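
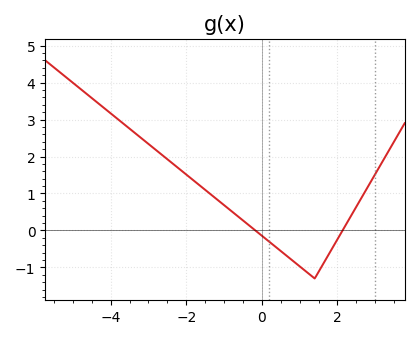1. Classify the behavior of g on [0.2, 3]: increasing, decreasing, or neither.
neither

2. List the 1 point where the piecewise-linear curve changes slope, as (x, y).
(1.4, -1.3)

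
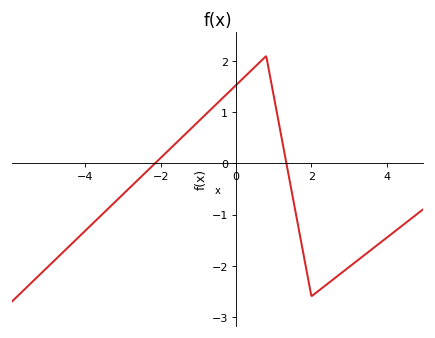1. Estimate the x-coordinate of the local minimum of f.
2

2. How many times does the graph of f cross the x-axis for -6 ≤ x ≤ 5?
2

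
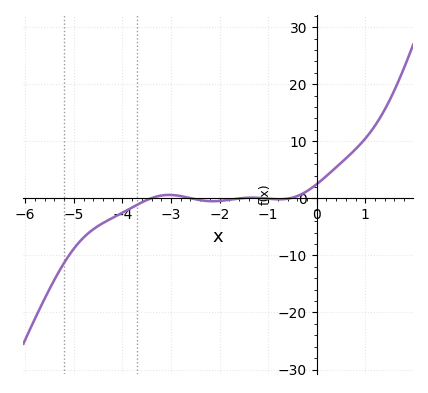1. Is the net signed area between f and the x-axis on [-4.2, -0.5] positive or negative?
negative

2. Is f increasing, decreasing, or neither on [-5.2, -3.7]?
increasing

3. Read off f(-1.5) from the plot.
0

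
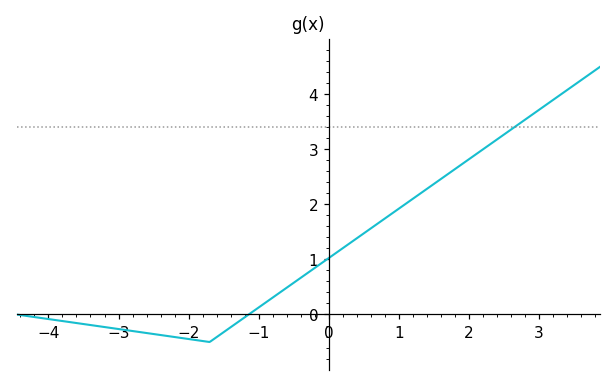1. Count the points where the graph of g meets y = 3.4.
1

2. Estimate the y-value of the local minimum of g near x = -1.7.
-0.5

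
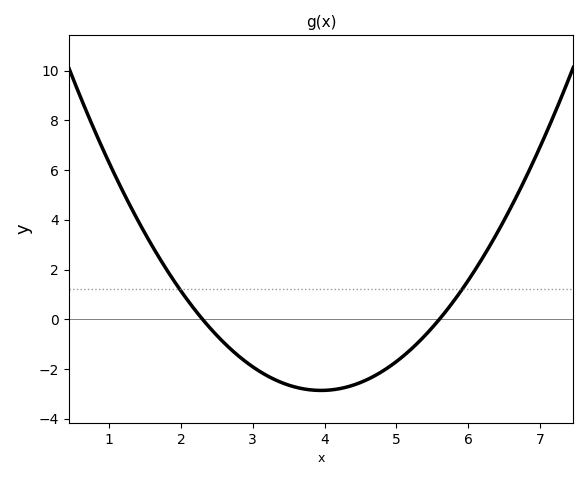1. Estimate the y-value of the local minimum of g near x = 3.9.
-2.8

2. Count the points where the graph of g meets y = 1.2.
2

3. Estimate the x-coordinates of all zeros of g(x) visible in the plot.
2.3, 5.6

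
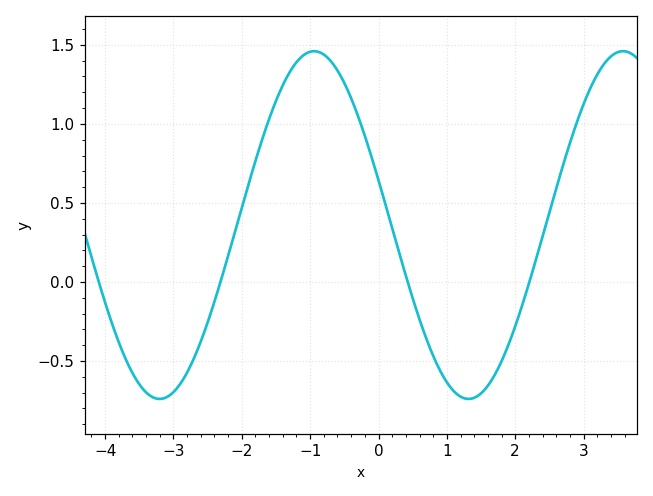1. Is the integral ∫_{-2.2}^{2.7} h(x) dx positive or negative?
positive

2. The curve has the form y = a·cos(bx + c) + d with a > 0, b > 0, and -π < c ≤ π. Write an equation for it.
y = 1.1cos(1.39x + 1.31) + 0.36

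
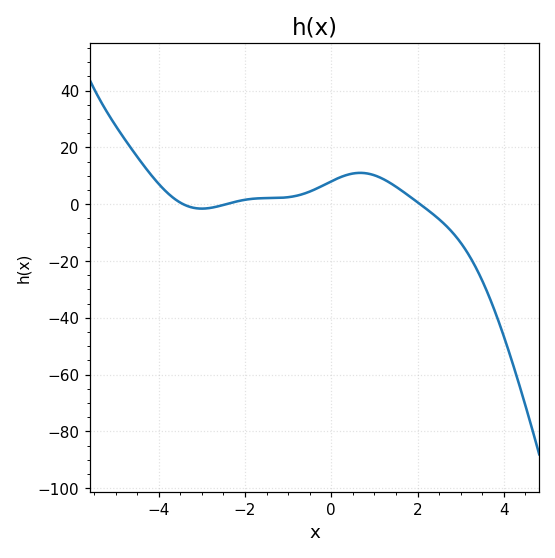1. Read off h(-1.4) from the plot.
2.14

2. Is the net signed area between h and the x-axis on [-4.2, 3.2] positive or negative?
positive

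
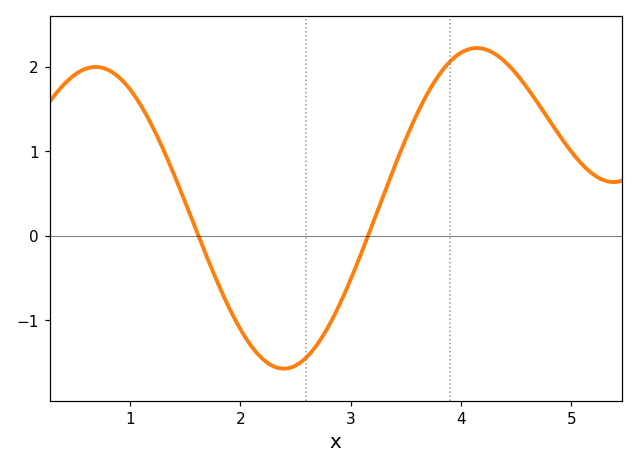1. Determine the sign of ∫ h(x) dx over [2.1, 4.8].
positive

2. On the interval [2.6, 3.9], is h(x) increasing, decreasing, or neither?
increasing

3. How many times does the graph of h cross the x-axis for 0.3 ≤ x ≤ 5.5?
2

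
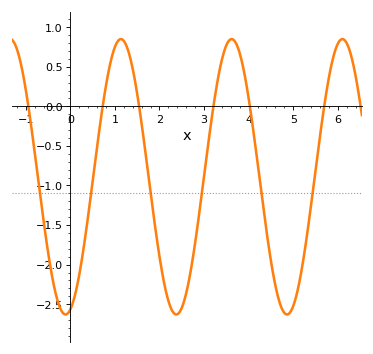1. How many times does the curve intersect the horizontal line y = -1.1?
6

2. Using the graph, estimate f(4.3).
-1.15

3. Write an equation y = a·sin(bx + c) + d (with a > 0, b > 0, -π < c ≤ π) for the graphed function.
y = 1.74sin(2.5x - 1.3) - 0.89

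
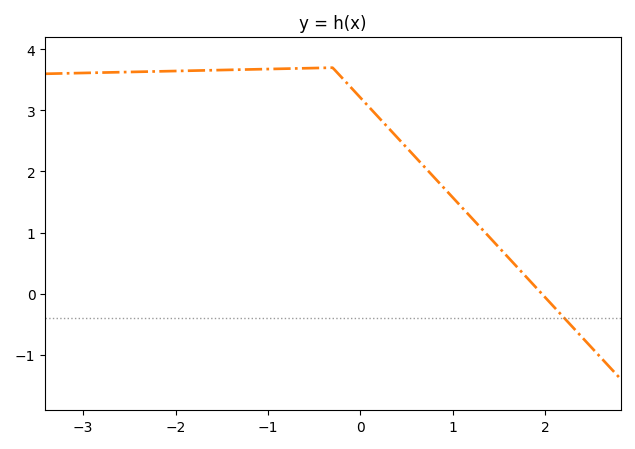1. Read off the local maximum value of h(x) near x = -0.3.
3.7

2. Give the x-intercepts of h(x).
1.96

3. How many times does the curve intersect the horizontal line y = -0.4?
1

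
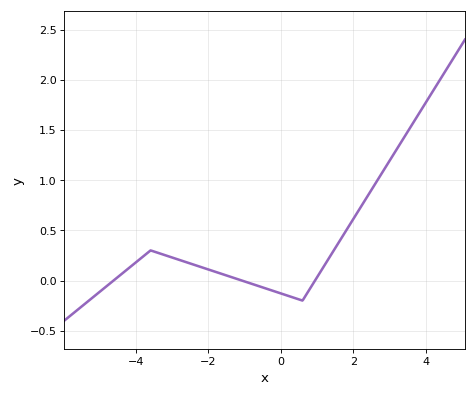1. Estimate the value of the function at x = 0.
-0.129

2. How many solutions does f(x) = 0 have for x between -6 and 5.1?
3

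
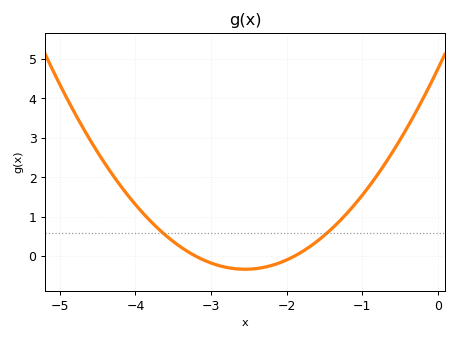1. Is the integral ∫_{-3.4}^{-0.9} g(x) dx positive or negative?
positive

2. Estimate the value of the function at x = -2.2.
-0.234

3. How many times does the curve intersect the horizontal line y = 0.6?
2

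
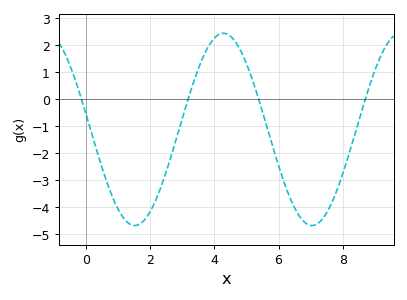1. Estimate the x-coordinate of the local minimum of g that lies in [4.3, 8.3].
7.04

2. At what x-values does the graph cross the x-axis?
-0.131, 3.19, 5.38, 8.7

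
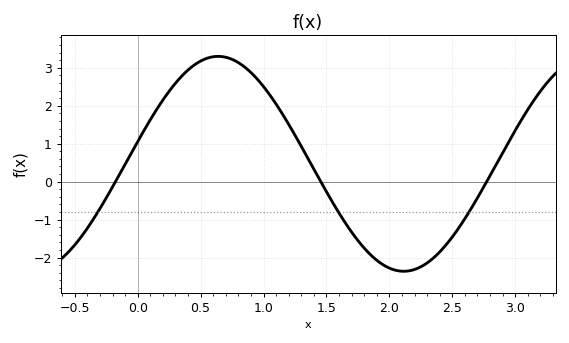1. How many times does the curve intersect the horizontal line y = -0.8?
3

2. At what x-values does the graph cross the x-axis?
-0.177, 1.46, 2.77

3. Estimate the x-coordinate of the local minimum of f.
2.11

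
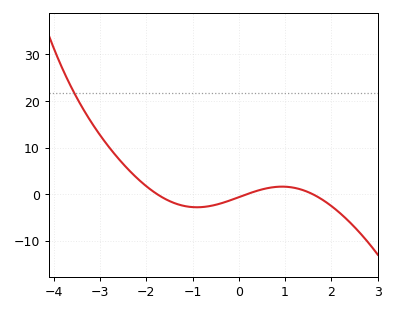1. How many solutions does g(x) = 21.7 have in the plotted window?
1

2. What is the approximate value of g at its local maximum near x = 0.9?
2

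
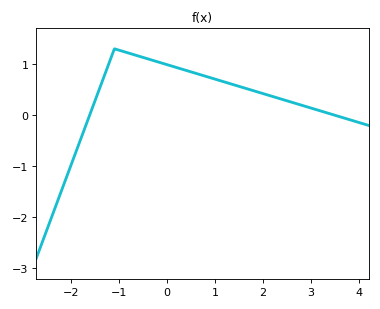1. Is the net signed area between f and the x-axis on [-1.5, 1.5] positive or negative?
positive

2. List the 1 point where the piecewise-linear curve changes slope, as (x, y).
(-1.1, 1.3)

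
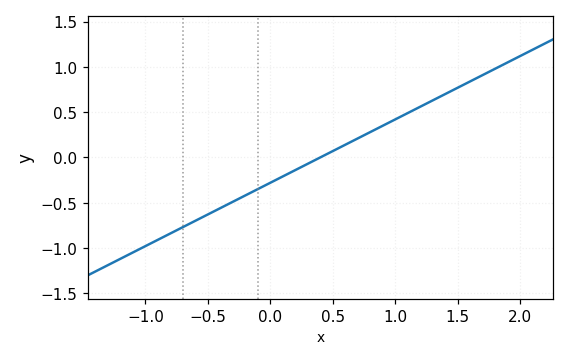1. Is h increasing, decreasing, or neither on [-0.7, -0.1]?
increasing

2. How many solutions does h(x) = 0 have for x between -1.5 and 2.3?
1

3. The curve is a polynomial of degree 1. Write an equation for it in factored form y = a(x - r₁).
y = 0.7(x - 0.4)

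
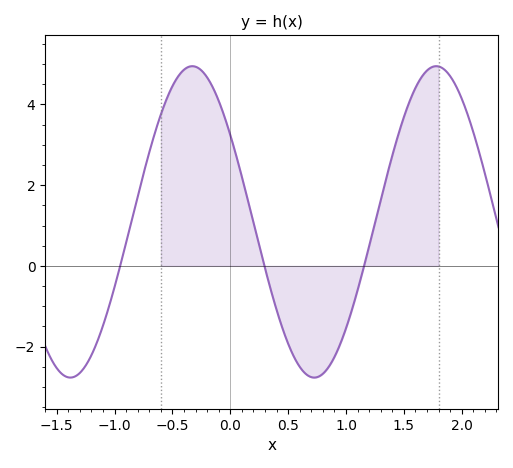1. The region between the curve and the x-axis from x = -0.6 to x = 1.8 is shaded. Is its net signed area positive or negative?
positive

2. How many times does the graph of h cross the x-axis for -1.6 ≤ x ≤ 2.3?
3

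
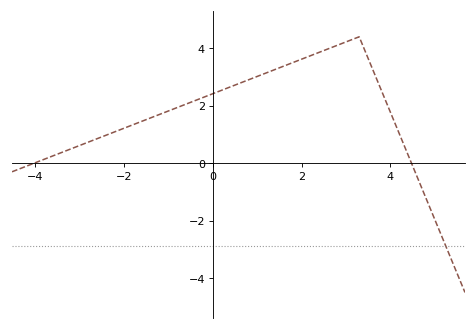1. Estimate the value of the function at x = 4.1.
1.4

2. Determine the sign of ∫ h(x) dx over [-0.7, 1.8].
positive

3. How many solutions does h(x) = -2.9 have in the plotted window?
1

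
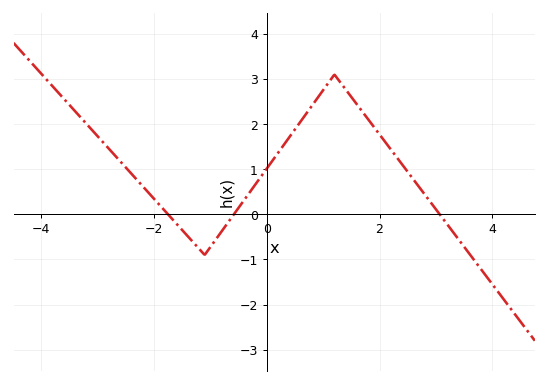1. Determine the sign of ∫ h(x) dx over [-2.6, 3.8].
positive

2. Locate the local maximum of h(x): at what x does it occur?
1.2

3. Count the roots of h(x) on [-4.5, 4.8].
3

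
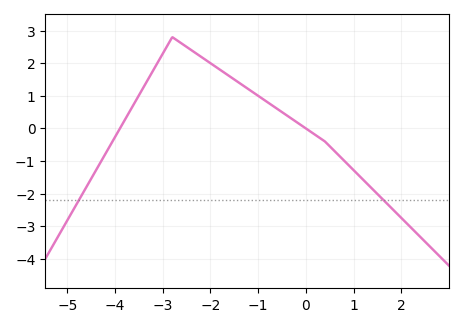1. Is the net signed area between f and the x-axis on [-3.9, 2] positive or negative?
positive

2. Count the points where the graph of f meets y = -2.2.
2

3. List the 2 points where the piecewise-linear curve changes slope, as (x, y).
(-2.8, 2.8); (0.4, -0.4)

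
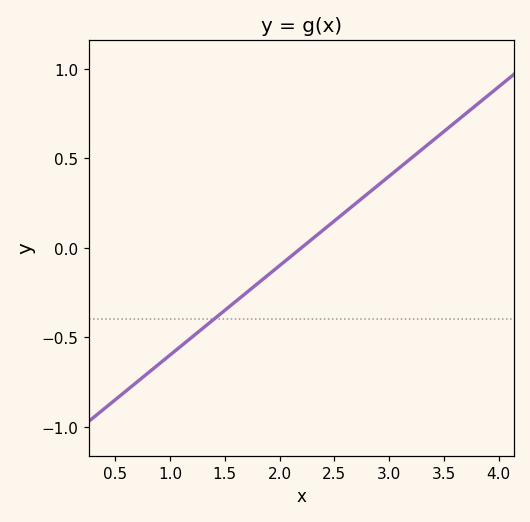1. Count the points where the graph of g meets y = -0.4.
1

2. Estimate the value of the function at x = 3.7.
0.75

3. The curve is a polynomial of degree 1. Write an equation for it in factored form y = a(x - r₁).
y = 0.5(x - 2.2)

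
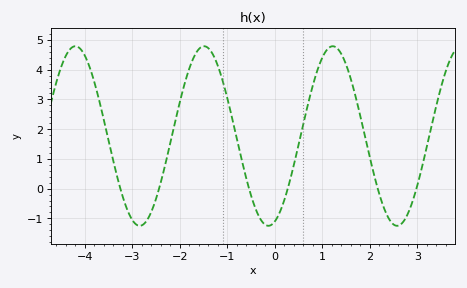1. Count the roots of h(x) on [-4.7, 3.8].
6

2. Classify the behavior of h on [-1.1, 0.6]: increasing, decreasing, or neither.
neither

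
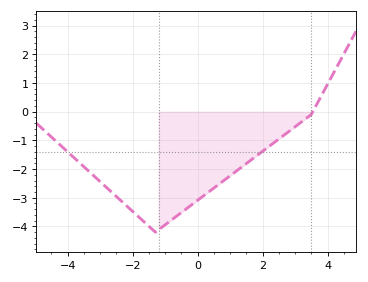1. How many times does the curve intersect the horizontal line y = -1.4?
2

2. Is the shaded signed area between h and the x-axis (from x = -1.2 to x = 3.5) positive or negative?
negative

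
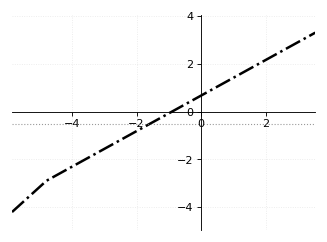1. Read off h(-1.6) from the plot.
-0.518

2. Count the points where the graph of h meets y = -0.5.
1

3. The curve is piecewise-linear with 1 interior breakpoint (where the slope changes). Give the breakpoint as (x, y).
(-4.8, -2.9)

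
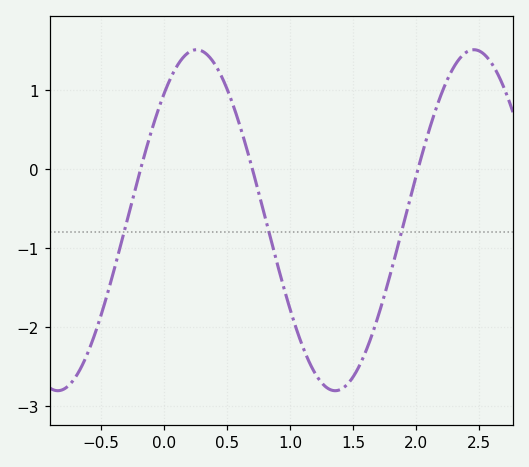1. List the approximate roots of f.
-0.183, 0.702, 2.01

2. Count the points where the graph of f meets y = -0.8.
3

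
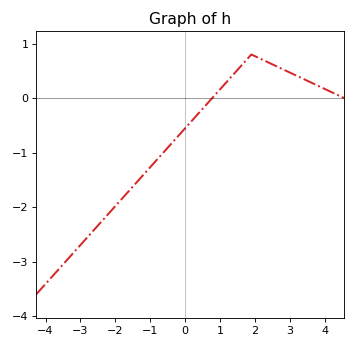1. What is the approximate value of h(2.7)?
0.6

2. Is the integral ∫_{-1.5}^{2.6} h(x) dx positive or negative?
negative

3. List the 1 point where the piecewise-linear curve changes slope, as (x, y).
(1.9, 0.8)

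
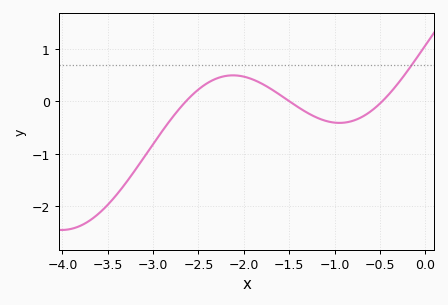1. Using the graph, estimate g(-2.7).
-0.1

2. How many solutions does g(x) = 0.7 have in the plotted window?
1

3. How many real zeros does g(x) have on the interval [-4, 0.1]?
3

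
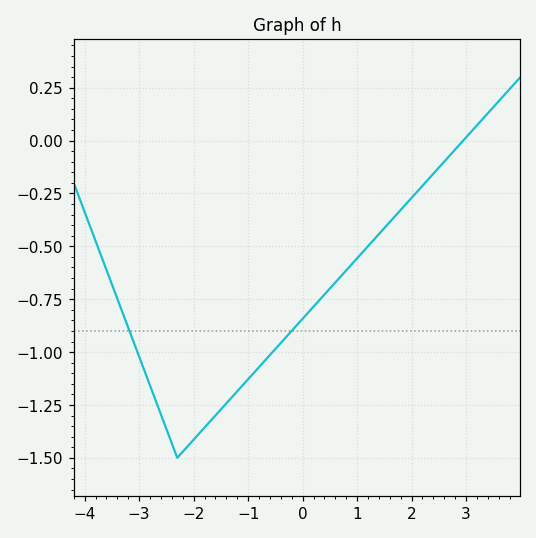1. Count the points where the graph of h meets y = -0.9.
2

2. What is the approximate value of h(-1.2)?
-1.2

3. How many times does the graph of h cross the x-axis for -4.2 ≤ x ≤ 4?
1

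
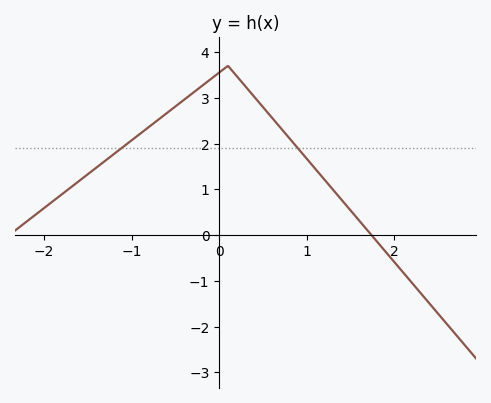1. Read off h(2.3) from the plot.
-1.27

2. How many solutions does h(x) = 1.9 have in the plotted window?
2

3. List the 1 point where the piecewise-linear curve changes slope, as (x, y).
(0.1, 3.7)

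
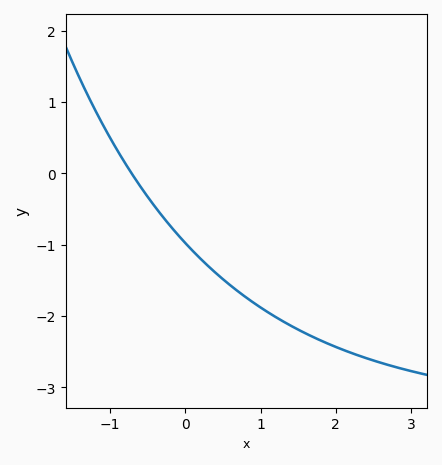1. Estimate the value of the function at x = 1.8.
-2.3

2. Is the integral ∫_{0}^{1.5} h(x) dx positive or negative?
negative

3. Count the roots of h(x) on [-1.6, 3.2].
1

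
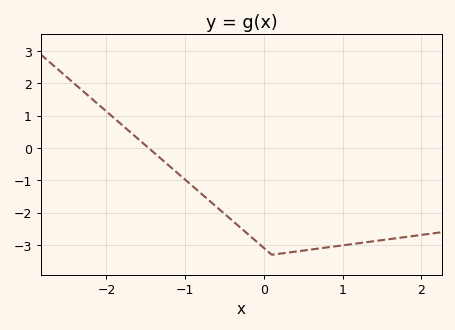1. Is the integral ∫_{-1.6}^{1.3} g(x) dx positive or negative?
negative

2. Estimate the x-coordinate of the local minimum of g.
0.101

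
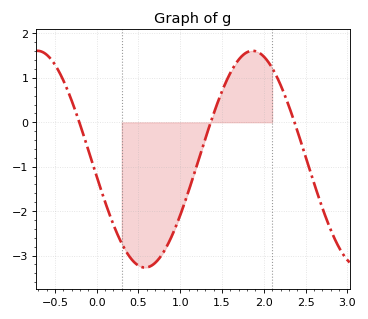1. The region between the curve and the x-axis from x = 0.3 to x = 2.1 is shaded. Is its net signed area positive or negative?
negative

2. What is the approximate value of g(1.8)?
1.6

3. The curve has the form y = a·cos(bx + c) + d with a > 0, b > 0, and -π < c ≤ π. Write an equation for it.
y = 2.44cos(2.4x + 1.7) - 0.83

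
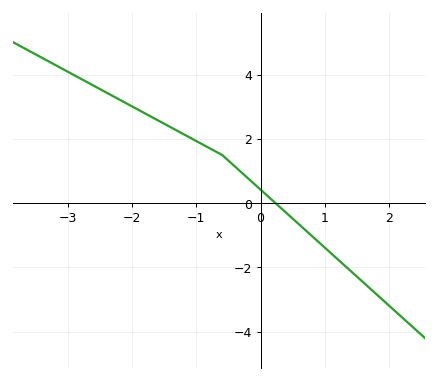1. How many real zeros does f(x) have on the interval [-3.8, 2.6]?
1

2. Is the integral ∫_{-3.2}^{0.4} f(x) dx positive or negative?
positive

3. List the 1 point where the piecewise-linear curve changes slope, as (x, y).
(-0.6, 1.5)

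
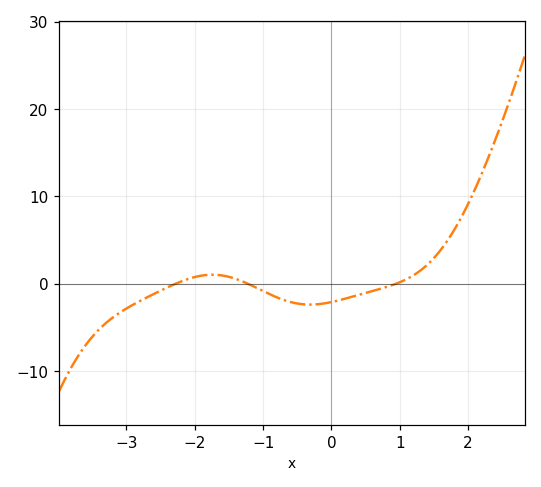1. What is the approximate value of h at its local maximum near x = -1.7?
1.02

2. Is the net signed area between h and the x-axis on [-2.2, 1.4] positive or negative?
negative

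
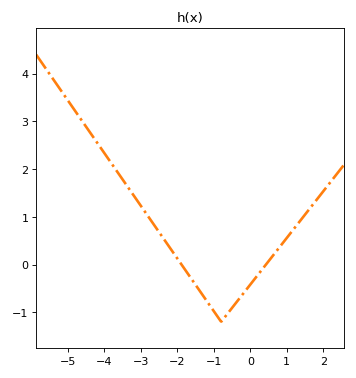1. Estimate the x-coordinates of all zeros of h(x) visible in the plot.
-1.8, 0.4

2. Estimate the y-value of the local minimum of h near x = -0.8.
-1.2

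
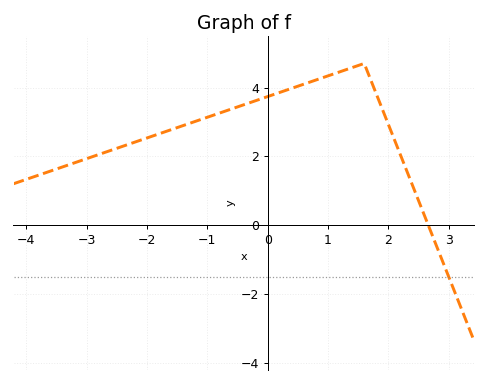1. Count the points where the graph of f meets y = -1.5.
1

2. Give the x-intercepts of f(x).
2.6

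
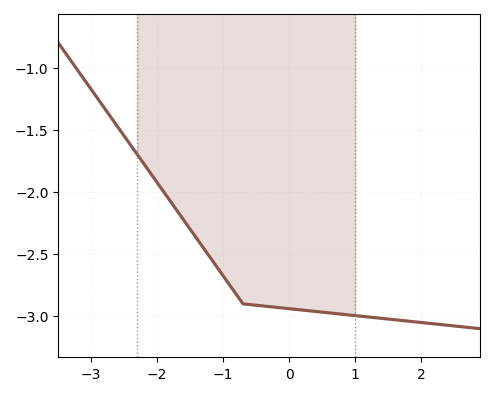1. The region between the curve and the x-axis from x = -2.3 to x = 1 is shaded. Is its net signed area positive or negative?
negative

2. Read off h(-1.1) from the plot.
-2.6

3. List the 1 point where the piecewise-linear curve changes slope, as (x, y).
(-0.7, -2.9)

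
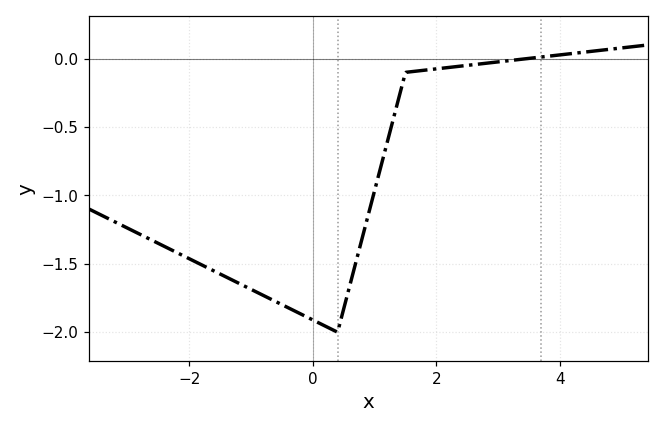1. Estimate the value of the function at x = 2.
-0.05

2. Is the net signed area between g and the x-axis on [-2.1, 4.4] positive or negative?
negative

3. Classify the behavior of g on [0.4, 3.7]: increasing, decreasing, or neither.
increasing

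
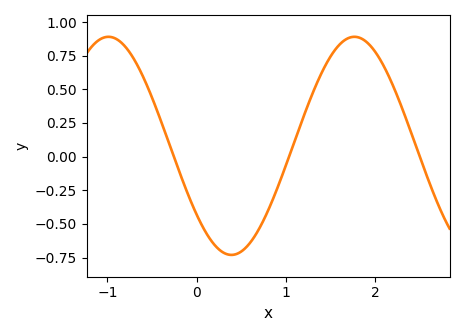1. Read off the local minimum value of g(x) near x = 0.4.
-0.73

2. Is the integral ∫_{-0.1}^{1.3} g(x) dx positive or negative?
negative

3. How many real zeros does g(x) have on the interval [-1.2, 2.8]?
3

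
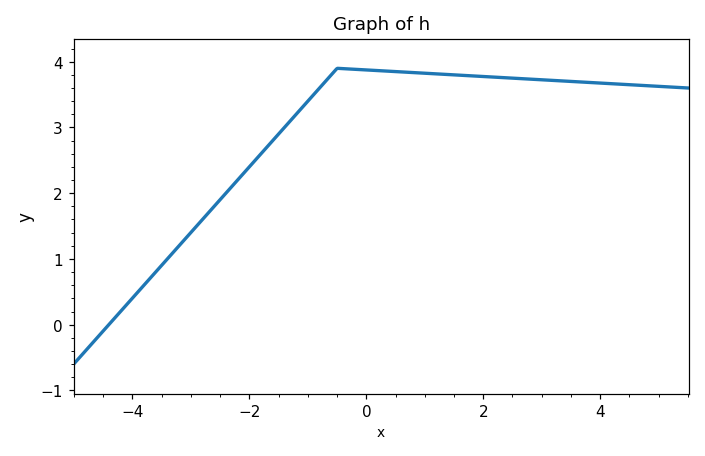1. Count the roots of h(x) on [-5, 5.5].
1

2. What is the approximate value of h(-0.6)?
3.8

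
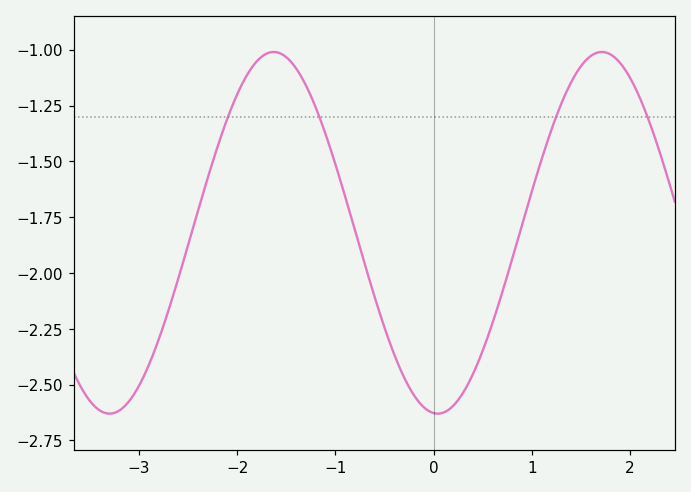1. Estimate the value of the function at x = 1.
-1.64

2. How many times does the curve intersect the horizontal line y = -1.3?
4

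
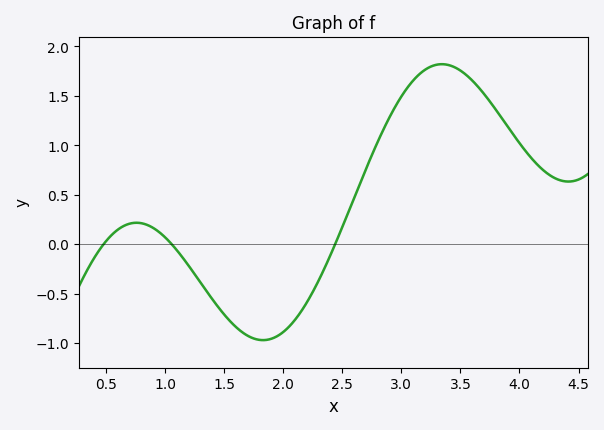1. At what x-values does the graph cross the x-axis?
0.479, 1.06, 2.44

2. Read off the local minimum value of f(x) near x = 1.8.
-0.97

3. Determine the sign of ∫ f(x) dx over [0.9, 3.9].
positive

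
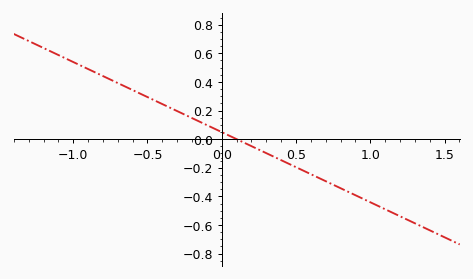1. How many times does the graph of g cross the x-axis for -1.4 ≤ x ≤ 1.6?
1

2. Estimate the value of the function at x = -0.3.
0.2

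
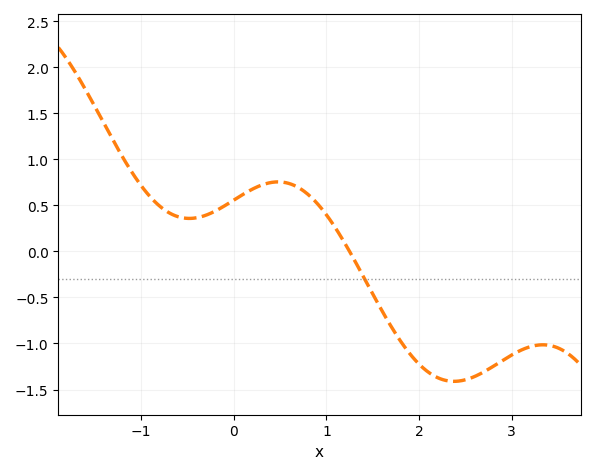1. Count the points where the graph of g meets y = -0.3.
1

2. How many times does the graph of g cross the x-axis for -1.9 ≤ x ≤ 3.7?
1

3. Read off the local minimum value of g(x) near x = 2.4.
-1.41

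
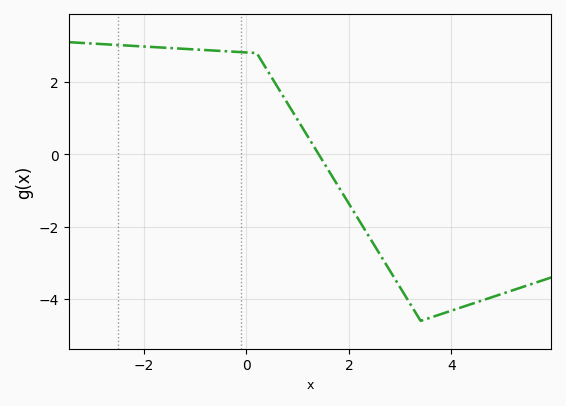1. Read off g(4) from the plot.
-4.4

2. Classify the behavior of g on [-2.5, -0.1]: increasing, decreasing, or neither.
decreasing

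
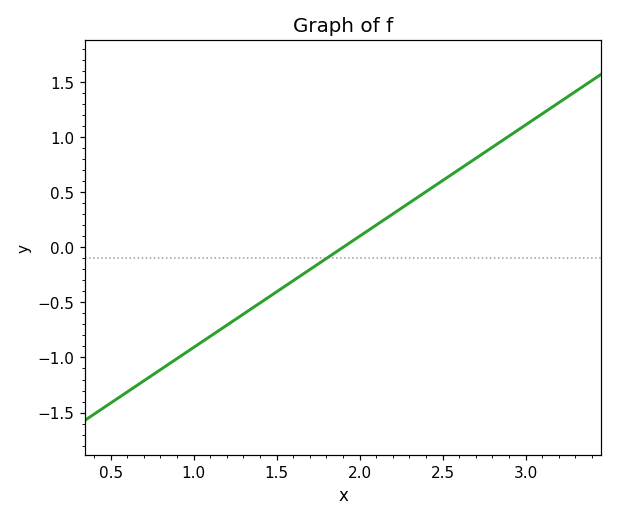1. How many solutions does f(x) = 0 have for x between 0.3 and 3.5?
1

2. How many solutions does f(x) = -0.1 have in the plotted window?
1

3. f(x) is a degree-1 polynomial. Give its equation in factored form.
y = 1.01(x - 1.9)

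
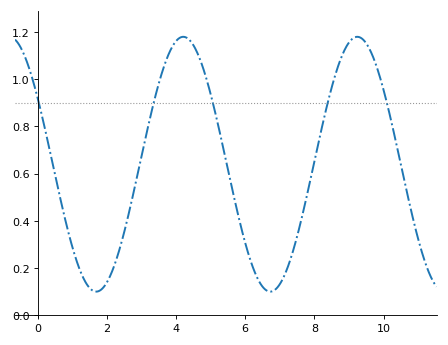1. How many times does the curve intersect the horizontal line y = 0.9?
5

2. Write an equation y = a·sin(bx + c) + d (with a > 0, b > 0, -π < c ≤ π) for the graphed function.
y = 0.54sin(1.25x + 2.59) + 0.64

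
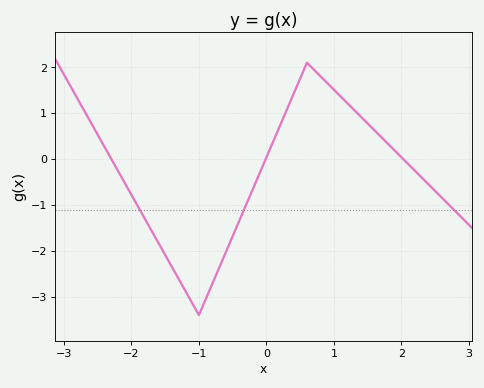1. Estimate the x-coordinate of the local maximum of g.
0.6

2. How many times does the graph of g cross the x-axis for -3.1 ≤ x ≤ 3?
3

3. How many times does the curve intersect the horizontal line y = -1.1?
3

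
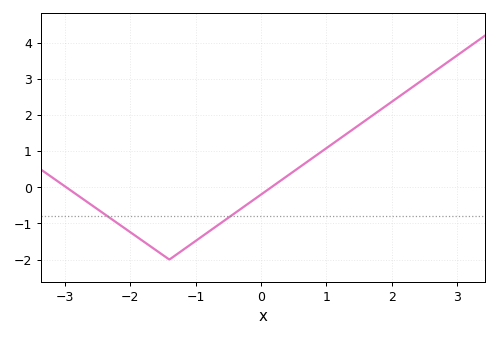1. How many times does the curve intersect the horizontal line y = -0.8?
2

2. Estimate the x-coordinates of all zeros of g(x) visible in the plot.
-3, 0.2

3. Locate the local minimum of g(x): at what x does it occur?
-1.4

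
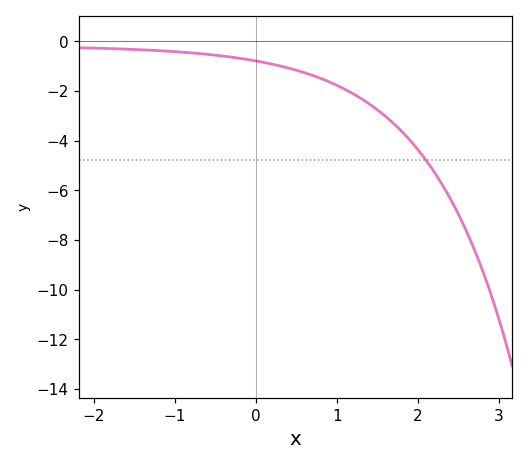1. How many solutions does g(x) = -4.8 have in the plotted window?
1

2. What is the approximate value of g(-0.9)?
-0.441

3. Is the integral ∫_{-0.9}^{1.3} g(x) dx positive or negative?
negative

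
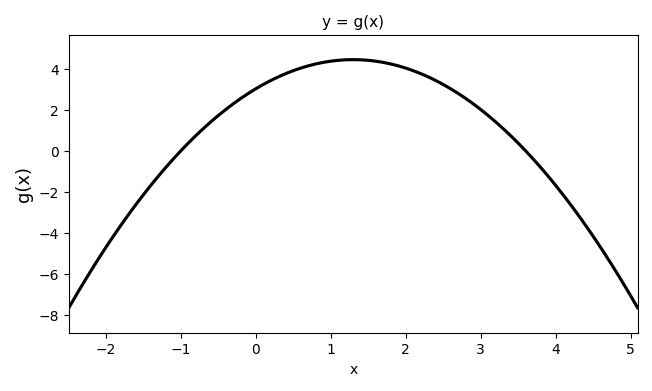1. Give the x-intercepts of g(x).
-1, 3.6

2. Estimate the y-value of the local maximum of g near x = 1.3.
4.44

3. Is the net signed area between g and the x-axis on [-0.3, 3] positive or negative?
positive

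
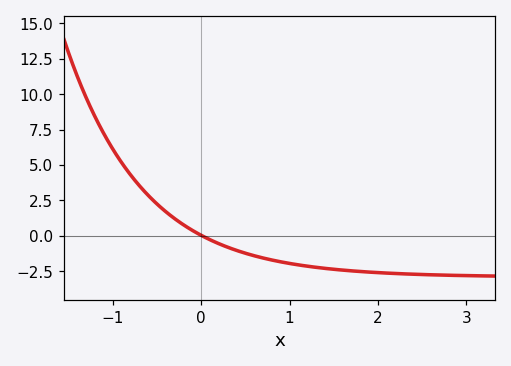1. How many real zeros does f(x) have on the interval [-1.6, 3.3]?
1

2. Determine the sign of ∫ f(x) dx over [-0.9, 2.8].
negative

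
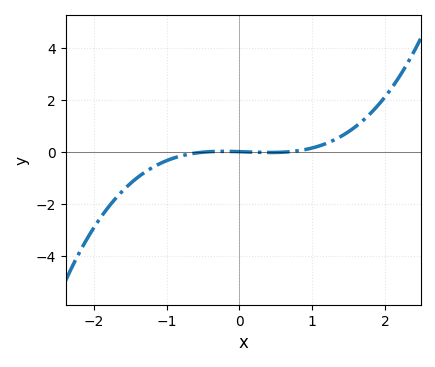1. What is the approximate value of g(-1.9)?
-2.4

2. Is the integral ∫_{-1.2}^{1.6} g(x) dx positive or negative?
positive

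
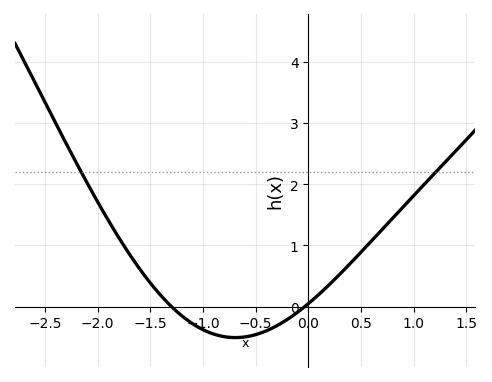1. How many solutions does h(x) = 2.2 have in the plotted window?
2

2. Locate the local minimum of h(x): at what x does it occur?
-0.692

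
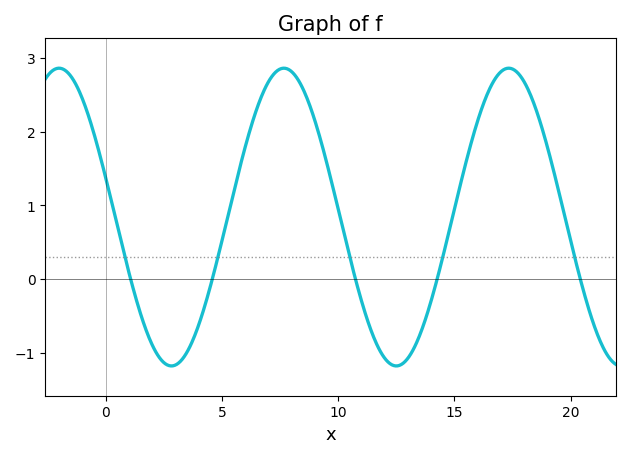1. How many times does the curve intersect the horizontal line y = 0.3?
5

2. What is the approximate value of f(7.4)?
2.8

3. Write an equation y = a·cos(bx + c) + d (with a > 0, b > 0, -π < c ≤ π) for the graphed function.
y = 2.02cos(0.65x + 1.3) + 0.84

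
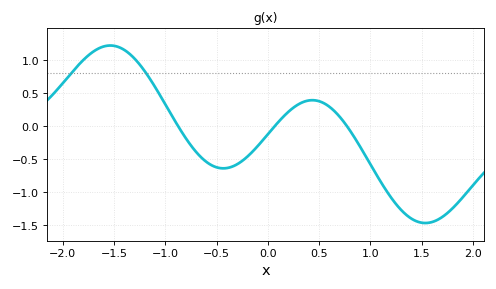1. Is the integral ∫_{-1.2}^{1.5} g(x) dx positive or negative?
negative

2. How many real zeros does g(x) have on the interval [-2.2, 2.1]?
3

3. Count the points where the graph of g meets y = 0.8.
2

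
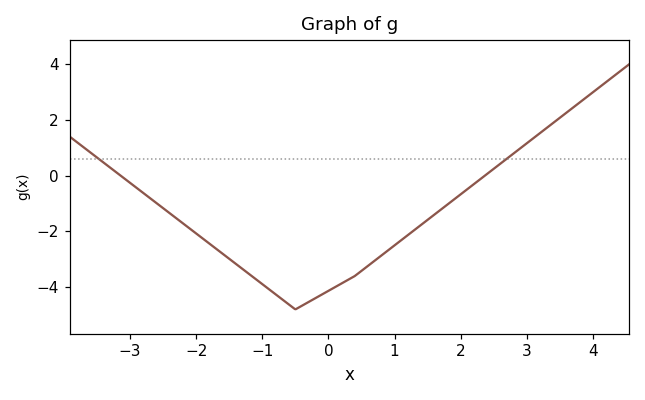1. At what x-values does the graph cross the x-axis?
-3.2, 2.4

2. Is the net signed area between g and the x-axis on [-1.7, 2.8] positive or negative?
negative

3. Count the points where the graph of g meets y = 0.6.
2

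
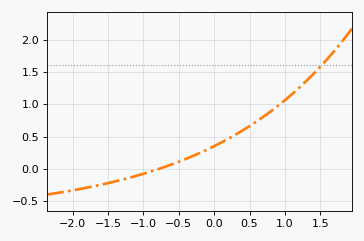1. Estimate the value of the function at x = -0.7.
0.029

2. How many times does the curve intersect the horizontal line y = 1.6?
1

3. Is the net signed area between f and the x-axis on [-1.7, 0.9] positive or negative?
positive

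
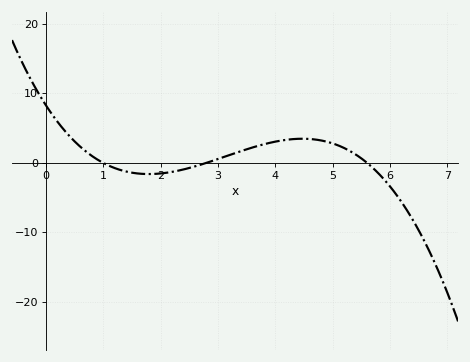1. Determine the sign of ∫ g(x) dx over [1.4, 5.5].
positive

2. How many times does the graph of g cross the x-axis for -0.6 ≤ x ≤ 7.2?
3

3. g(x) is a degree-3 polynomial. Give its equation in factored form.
y = -0.53(x - 1)(x - 2.8)(x - 5.6)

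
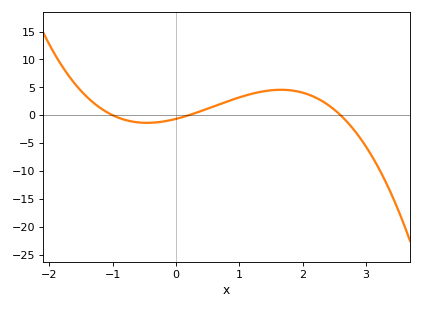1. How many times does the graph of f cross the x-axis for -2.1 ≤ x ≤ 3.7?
3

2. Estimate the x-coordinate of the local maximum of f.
1.66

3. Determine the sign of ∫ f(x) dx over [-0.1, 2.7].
positive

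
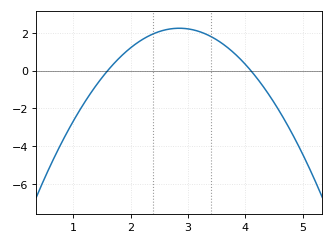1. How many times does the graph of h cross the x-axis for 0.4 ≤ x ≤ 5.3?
2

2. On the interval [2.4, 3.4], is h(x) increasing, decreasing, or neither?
neither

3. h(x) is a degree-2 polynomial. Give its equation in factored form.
y = -1.44(x - 1.6)(x - 4.1)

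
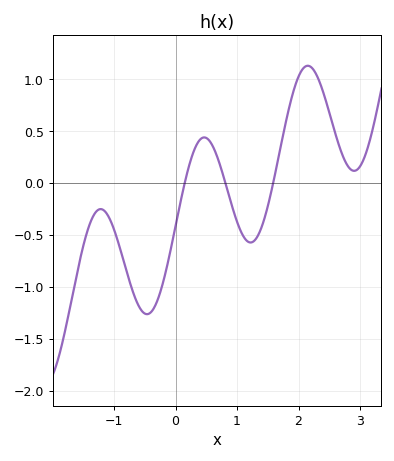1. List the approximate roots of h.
0.1, 0.8, 1.6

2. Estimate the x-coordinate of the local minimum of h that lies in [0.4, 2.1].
1.2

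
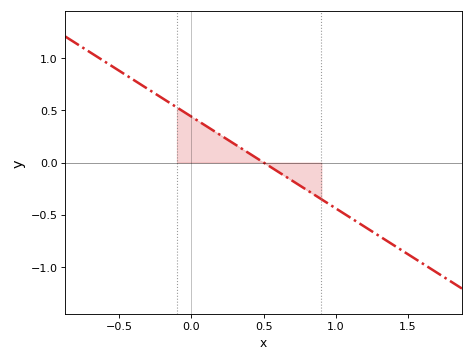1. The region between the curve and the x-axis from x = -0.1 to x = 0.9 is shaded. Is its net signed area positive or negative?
positive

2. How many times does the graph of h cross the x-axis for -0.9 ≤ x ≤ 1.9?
1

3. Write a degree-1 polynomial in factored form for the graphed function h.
y = -0.88(x - 0.5)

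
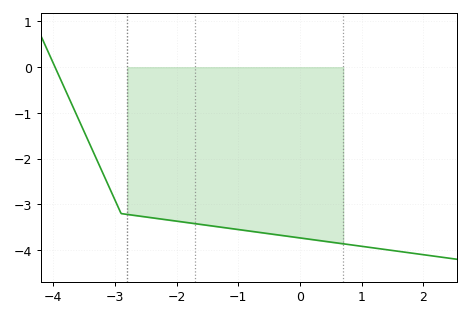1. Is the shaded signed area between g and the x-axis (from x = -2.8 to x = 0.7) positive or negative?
negative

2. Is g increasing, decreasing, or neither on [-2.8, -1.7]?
decreasing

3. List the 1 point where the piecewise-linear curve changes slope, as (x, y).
(-2.9, -3.2)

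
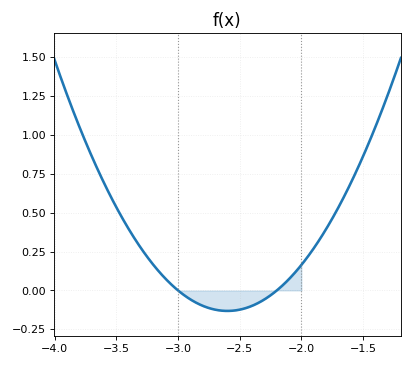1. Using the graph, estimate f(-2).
0.16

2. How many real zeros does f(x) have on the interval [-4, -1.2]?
2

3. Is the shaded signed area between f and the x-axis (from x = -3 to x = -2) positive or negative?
negative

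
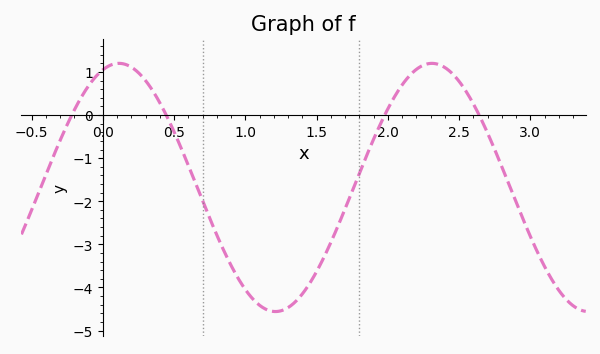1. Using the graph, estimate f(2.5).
0.8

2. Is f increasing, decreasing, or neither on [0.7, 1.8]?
neither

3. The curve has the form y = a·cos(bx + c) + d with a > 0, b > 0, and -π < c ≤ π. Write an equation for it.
y = 2.88cos(2.9x - 0.32) - 1.68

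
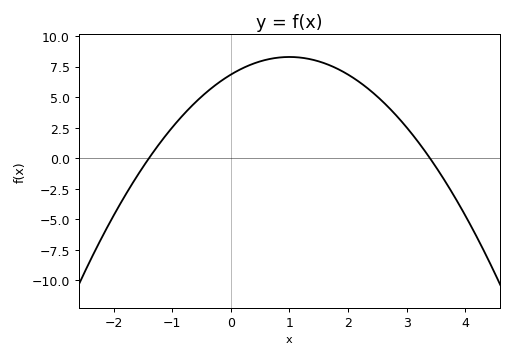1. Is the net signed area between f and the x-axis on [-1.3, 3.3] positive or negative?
positive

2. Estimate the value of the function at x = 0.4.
8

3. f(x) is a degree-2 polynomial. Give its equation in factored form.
y = -1.44(x + 1.4)(x - 3.4)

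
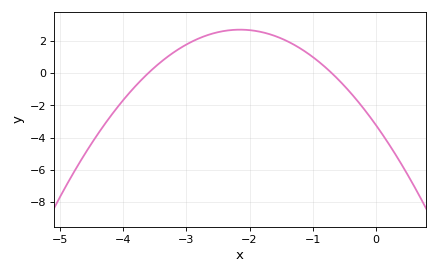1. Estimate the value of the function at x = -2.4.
2.61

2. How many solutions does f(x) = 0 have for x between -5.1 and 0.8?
2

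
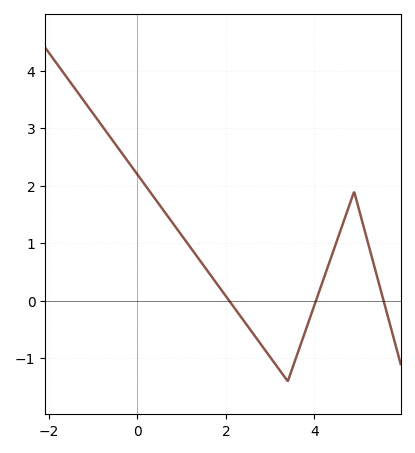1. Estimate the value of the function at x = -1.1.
3.4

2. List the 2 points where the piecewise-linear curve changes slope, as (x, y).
(3.4, -1.4); (4.9, 1.9)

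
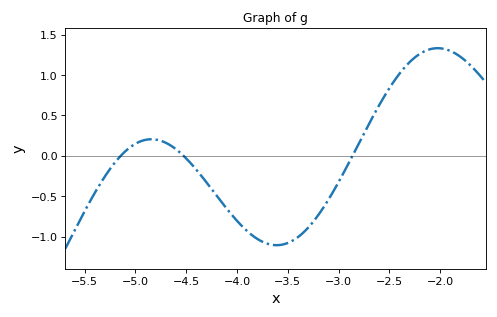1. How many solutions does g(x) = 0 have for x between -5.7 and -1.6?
3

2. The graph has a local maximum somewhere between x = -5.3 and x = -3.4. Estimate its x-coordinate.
-4.8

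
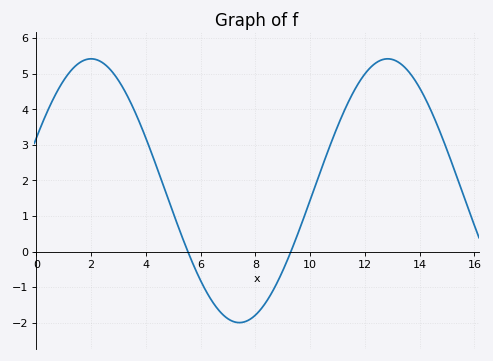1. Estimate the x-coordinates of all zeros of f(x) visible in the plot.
5.6, 9.4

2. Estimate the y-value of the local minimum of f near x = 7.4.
-2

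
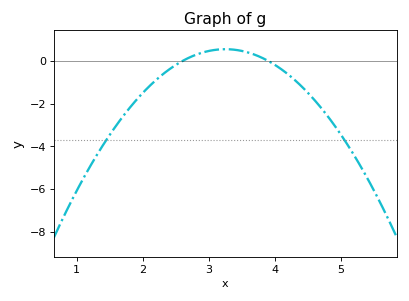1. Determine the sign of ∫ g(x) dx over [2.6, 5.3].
negative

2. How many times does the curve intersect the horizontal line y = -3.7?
2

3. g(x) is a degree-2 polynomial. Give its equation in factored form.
y = -1.31(x - 2.6)(x - 3.9)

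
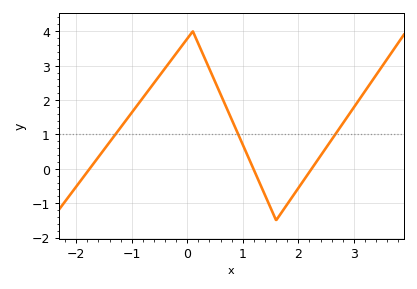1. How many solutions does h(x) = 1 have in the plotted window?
3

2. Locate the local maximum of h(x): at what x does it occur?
0.099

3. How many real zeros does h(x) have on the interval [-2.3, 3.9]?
3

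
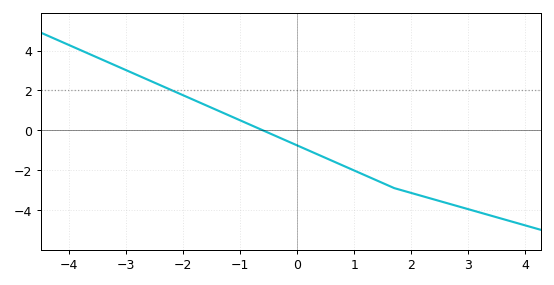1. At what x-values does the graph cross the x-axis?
-0.606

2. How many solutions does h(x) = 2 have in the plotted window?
1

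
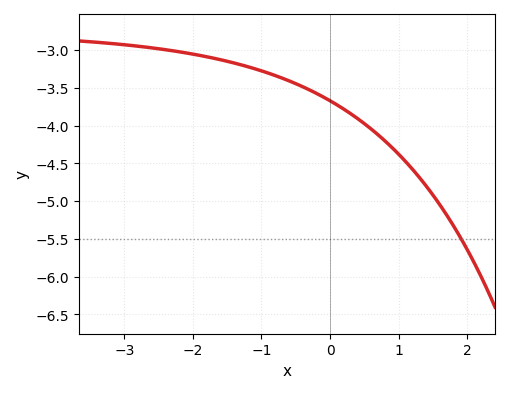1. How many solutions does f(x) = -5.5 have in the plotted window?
1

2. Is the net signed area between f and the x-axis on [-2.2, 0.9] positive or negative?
negative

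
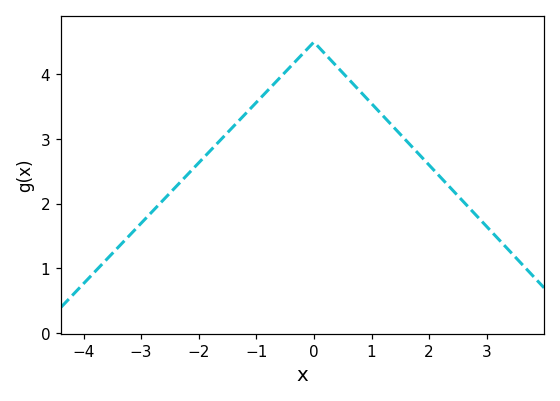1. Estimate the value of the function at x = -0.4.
4.1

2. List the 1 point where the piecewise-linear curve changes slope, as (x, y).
(0, 4.5)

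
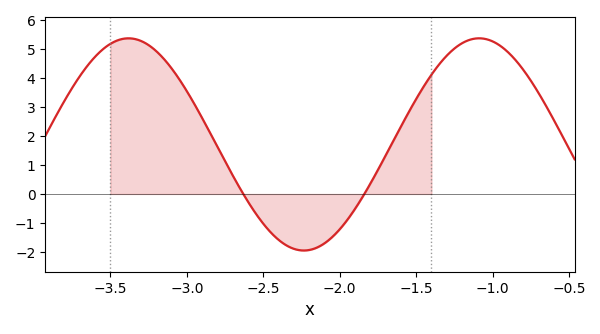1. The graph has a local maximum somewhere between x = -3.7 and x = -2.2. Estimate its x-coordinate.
-3.38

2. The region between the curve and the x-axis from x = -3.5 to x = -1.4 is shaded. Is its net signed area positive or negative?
positive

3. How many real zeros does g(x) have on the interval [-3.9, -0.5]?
2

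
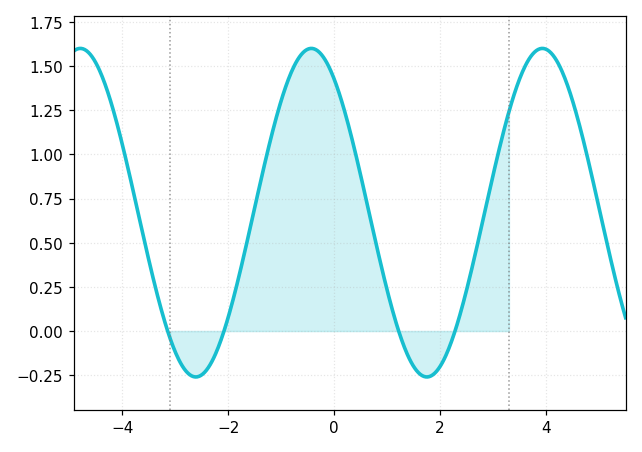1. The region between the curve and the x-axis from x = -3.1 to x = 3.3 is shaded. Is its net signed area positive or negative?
positive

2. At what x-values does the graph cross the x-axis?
-3.15, -2.08, 1.22, 2.28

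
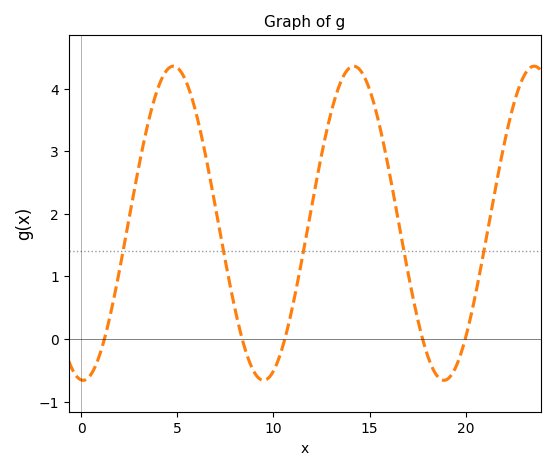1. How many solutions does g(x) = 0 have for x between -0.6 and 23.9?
5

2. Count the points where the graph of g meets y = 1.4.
5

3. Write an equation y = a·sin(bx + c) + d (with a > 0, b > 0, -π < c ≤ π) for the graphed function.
y = 2.51sin(0.67x - 1.6) + 1.85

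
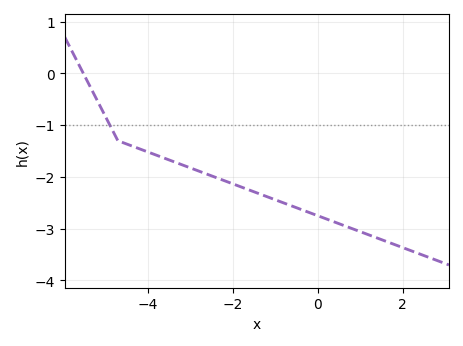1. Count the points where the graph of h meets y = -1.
1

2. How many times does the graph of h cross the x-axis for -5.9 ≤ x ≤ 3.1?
1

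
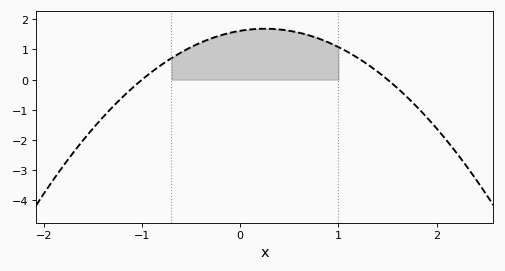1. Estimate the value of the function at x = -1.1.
-0.281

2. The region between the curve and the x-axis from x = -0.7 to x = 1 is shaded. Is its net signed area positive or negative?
positive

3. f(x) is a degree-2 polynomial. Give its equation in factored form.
y = -1.08(x + 1)(x - 1.5)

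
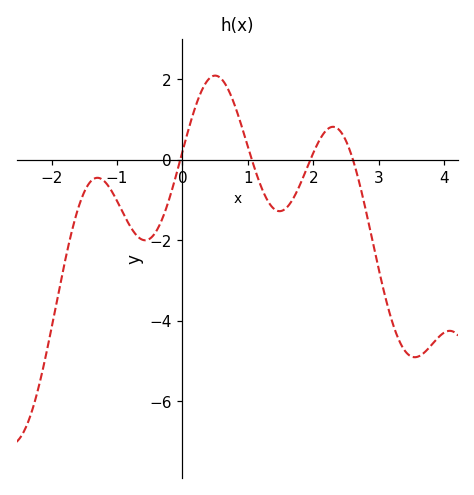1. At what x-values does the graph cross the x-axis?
0, 1.1, 2, 2.6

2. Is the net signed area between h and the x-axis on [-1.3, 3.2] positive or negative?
negative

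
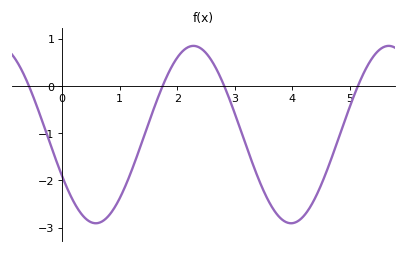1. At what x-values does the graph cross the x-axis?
-0.6, 1.7, 2.8, 5.1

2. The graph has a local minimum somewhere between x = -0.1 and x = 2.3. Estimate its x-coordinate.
0.6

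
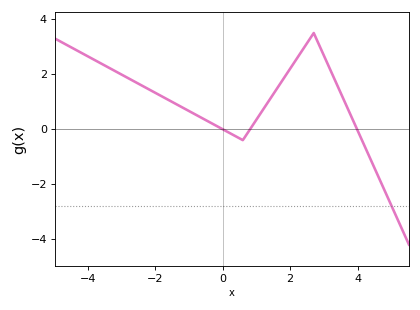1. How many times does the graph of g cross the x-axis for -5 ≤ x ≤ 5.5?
3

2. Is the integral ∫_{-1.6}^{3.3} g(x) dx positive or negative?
positive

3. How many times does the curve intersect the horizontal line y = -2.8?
1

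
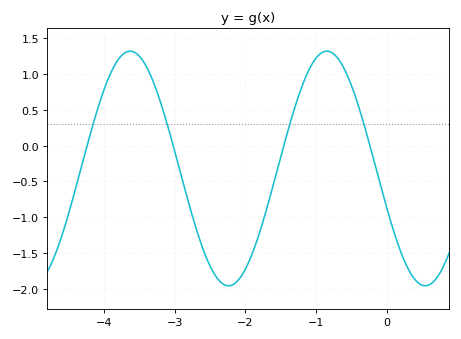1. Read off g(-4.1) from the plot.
0.479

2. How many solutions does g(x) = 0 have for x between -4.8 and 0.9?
4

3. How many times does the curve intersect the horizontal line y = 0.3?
4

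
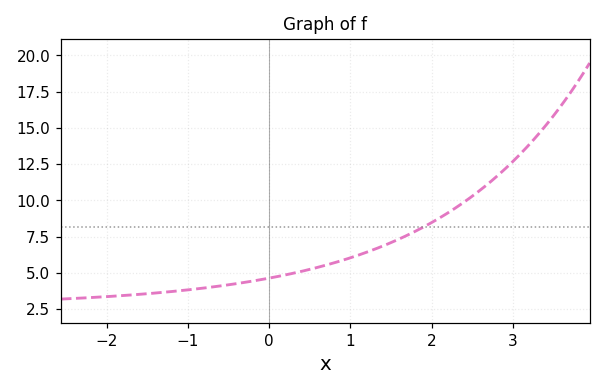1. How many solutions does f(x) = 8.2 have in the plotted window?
1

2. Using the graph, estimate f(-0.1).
4.6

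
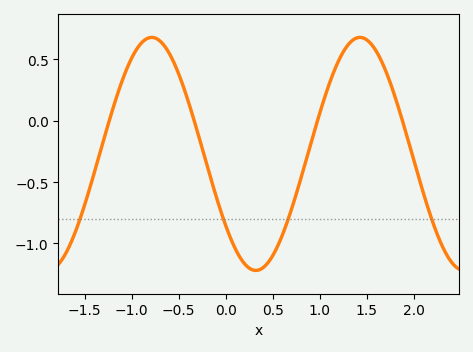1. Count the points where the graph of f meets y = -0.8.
4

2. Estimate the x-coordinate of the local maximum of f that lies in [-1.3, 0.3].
-0.786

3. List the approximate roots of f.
-1.24, -0.334, 0.975, 1.88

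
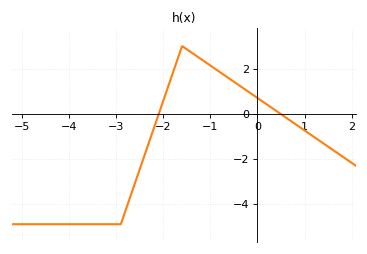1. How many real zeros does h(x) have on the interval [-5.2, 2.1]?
2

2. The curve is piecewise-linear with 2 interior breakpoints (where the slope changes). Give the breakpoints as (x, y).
(-2.9, -4.9); (-1.6, 3)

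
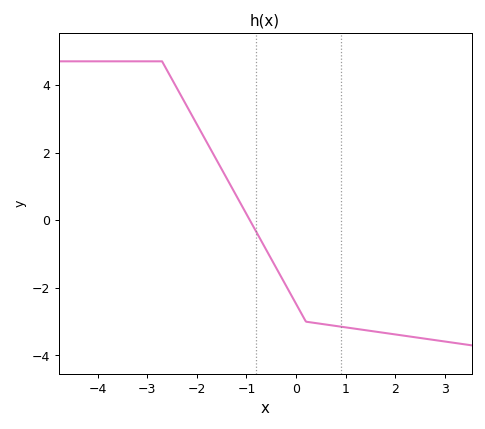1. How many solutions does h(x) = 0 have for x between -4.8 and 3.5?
1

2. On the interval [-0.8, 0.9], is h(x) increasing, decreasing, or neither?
decreasing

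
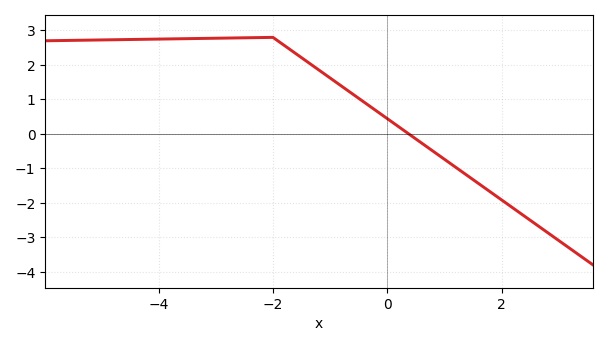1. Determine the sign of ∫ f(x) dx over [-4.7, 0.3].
positive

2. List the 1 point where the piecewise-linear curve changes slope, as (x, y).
(-2, 2.8)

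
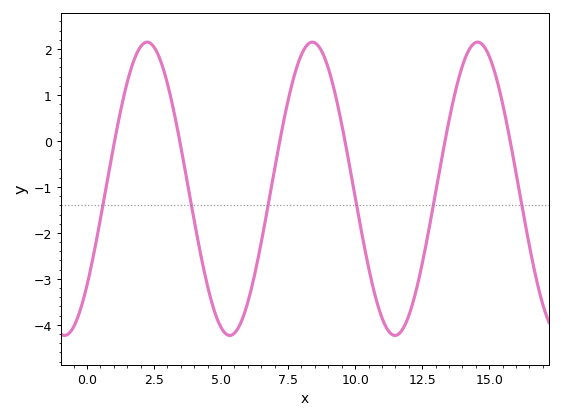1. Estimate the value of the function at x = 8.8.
1.9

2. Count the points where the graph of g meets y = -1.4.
6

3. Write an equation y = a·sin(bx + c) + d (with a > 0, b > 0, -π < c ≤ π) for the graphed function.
y = 3.19sin(1.02x - 0.72) - 1.04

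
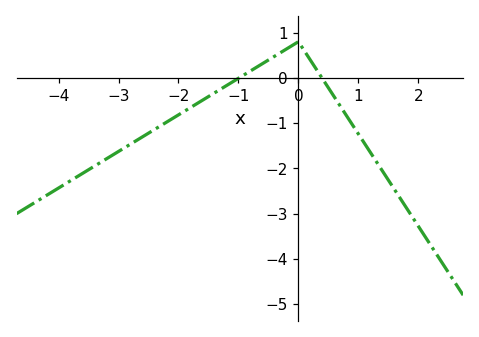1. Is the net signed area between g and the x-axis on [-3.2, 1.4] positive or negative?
negative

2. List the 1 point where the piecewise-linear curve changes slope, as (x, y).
(0, 0.8)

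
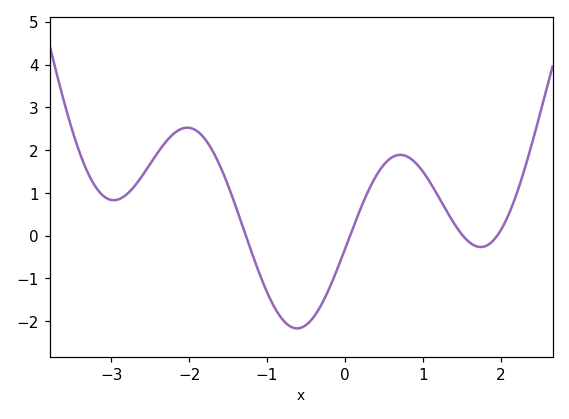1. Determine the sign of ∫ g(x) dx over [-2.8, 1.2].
positive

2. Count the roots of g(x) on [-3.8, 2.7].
4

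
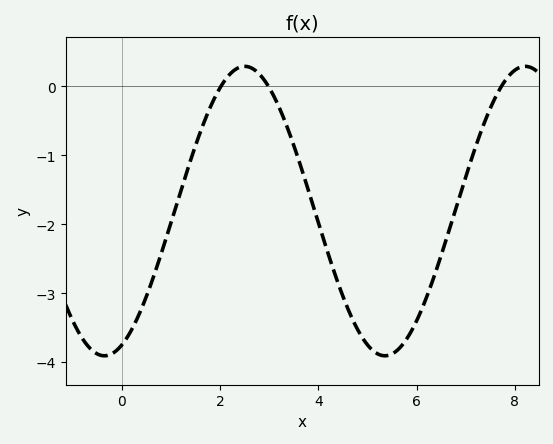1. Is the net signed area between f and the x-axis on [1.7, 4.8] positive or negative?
negative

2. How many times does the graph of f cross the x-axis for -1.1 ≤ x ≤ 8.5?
3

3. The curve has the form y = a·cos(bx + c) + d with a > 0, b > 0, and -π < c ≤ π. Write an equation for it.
y = 2.1cos(1.1x - 2.8) - 1.81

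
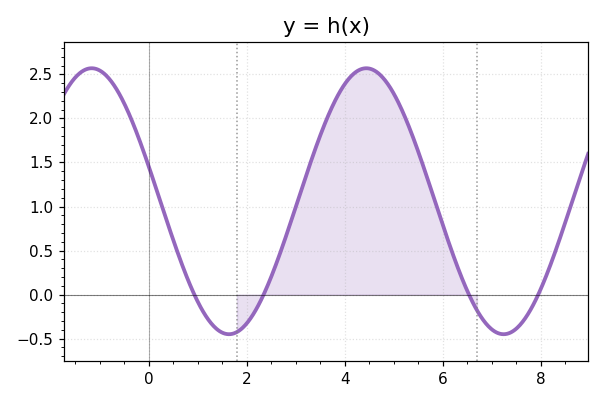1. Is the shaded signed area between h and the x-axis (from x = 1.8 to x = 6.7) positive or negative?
positive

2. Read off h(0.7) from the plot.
0.3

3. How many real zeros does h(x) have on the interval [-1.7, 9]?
4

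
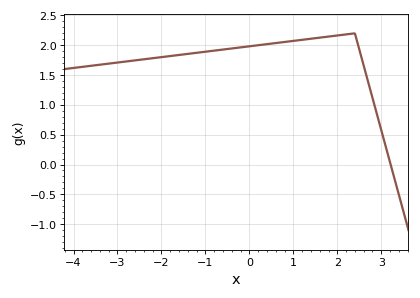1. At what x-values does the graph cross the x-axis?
3.2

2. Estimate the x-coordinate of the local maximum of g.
2.4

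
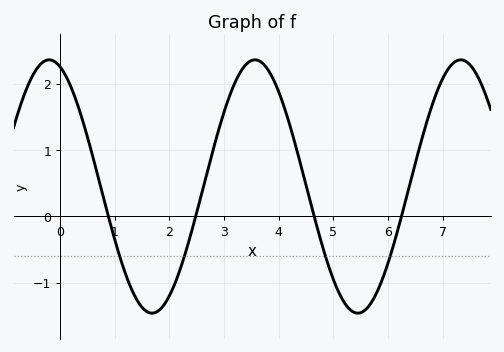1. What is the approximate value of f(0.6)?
0.902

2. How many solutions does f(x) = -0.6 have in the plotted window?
4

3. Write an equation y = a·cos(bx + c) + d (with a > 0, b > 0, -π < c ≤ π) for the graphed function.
y = 1.91cos(1.67x + 0.33) + 0.45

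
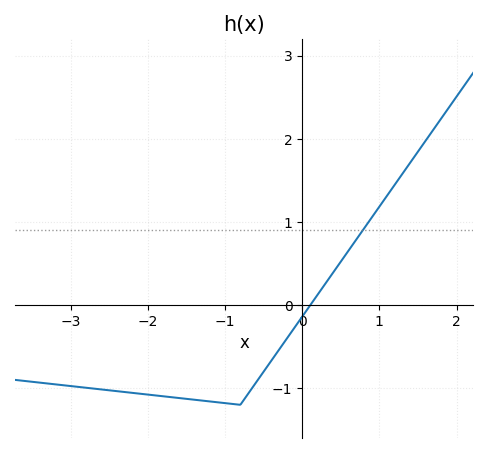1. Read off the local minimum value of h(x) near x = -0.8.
-1.2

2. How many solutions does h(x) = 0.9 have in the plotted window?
1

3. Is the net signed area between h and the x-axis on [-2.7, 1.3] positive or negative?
negative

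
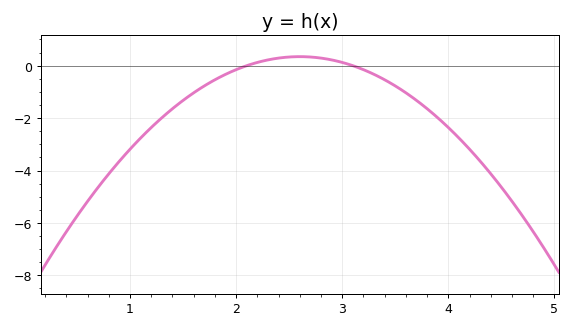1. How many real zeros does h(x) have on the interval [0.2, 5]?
2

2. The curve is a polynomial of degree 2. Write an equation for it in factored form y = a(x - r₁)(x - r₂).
y = -1.38(x - 2.1)(x - 3.1)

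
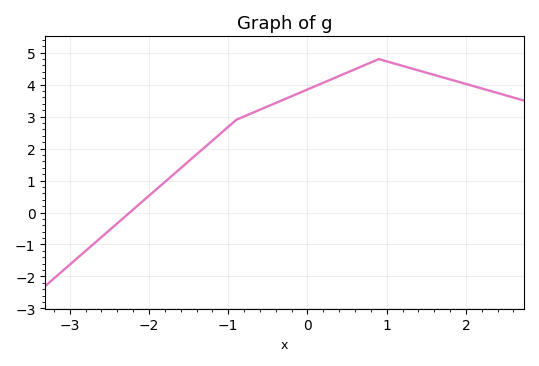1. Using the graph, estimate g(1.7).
4.2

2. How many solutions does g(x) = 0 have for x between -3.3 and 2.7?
1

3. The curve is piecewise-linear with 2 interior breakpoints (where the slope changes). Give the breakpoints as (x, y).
(-0.9, 2.9); (0.9, 4.8)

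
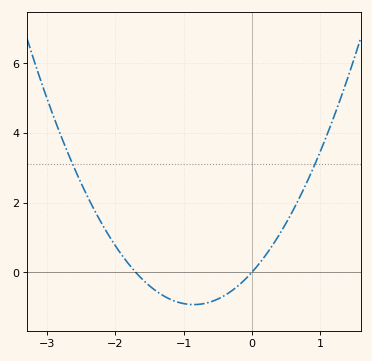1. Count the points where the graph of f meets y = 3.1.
2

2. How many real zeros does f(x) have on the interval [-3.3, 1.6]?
2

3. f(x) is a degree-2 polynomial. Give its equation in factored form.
y = 1.28(x + 1.7)(x - 0)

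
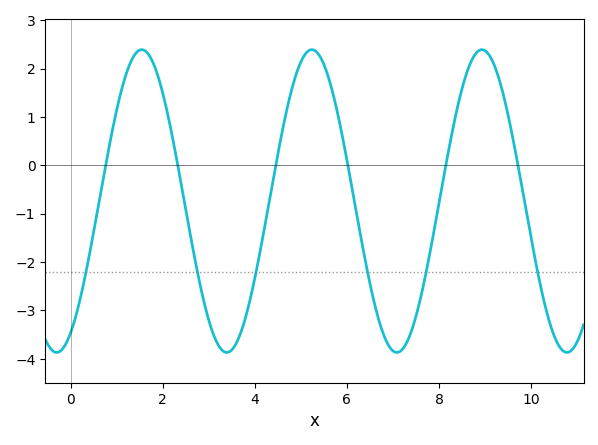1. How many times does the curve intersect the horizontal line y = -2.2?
6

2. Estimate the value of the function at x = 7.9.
-1.32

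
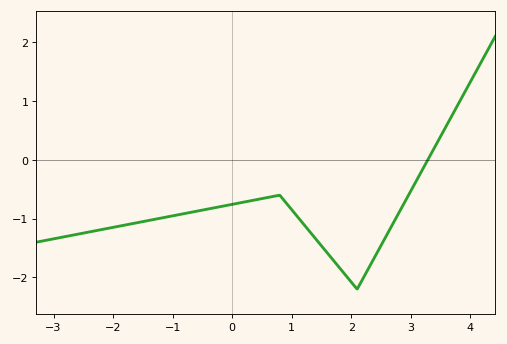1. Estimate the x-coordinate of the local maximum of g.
0.8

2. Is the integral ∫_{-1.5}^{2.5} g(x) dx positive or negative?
negative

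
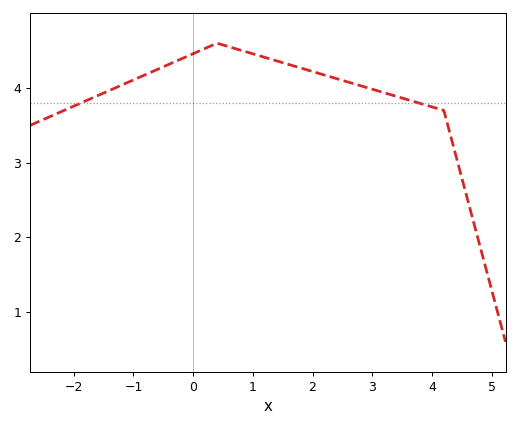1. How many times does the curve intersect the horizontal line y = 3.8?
2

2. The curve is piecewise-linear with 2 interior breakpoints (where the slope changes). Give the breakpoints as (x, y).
(0.4, 4.6); (4.2, 3.7)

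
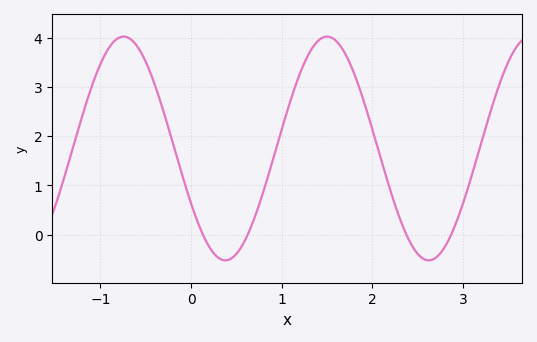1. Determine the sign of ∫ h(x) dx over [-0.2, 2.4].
positive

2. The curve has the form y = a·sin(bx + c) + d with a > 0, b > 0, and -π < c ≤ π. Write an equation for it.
y = 2.27sin(2.8x - 2.63) + 1.75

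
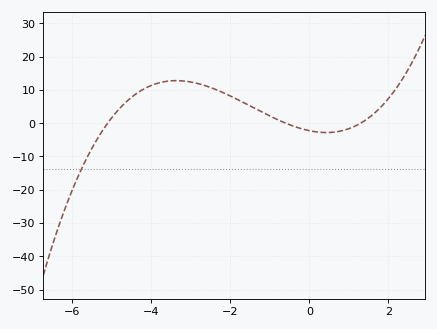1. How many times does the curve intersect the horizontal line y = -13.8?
1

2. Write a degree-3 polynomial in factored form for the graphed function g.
y = 0.57(x + 5.1)(x + 0.6)(x - 1.3)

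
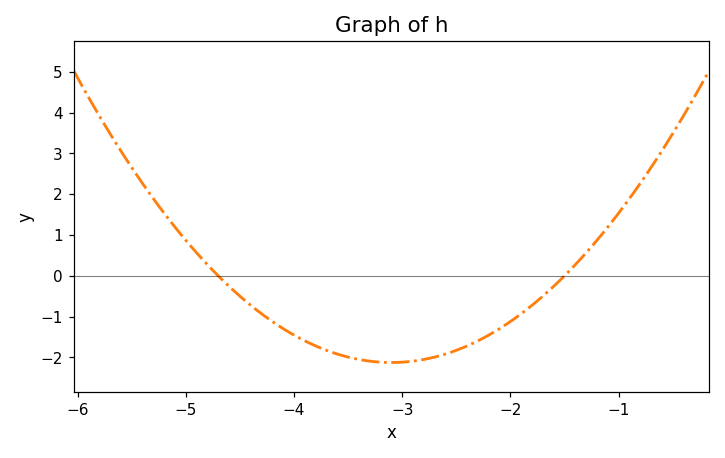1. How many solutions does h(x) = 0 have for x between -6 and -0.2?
2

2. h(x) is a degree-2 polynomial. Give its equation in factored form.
y = 0.83(x + 4.7)(x + 1.5)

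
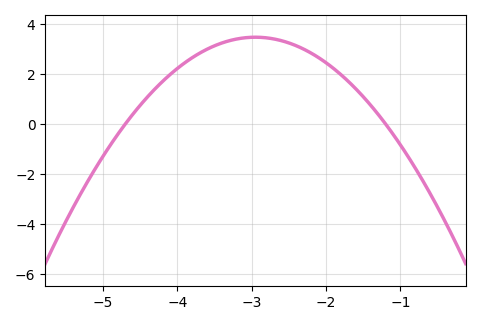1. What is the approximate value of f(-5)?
-1.2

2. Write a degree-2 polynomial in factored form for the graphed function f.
y = -1.13(x + 4.7)(x + 1.2)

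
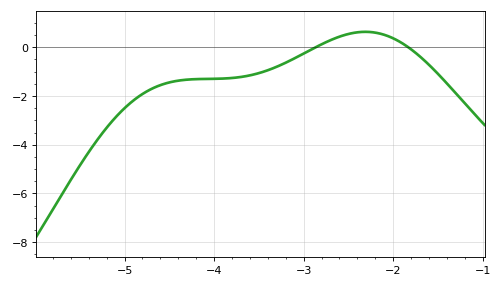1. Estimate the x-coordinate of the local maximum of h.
-2.3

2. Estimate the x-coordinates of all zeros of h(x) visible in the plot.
-2.9, -1.8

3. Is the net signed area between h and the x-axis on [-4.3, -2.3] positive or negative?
negative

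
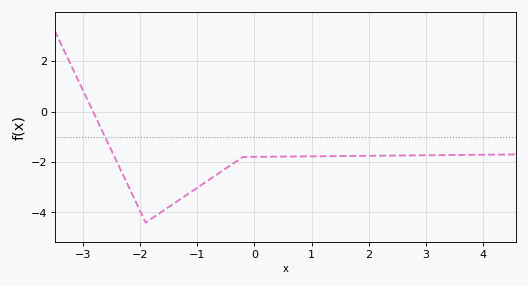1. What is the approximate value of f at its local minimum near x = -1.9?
-4.4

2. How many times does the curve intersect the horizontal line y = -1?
1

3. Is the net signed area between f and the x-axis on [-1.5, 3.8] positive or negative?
negative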